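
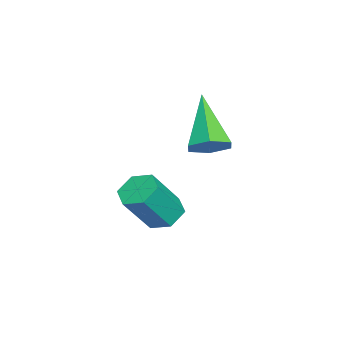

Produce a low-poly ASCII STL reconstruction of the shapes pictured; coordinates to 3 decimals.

solid 
facet normal -0.456 0.387 -0.802
outer loop
vertex 3.116 1.04 -4.572
vertex 2.525 0.74 -4.381
vertex 2.676 1.375 -4.16
endloop
endfacet
facet normal 0.621 0.783 0.026
outer loop
vertex 3.116 1.04 -4.572
vertex 2.676 1.375 -4.16
vertex 3.867 0.4 -3.249
endloop
endfacet
facet normal 0.622 0.783 0.025
outer loop
vertex 3.867 0.4 -3.249
vertex 2.676 1.375 -4.16
vertex 3.427 0.736 -2.837
endloop
endfacet
facet normal 0.454 -0.388 0.802
outer loop
vertex 3.867 0.4 -3.249
vertex 3.427 0.736 -2.837
vertex 3.275 0.1 -3.059
endloop
endfacet
facet normal -0.455 0.387 -0.802
outer loop
vertex 2.676 1.375 -4.16
vertex 2.525 0.74 -4.381
vertex 2.085 1.076 -3.969
endloop
endfacet
facet normal -0.240 0.814 0.529
outer loop
vertex 2.676 1.375 -4.16
vertex 2.085 1.076 -3.969
vertex 3.427 0.736 -2.837
endloop
endfacet
facet normal -0.242 0.813 0.530
outer loop
vertex 3.427 0.736 -2.837
vertex 2.085 1.076 -3.969
vertex 2.835 0.436 -2.647
endloop
endfacet
facet normal 0.454 -0.388 0.802
outer loop
vertex 3.427 0.736 -2.837
vertex 2.835 0.436 -2.647
vertex 3.275 0.1 -3.059
endloop
endfacet
facet normal -0.454 0.388 -0.802
outer loop
vertex 2.085 1.076 -3.969
vertex 2.525 0.74 -4.381
vertex 1.933 0.44 -4.191
endloop
endfacet
facet normal -0.863 0.030 0.504
outer loop
vertex 2.085 1.076 -3.969
vertex 1.933 0.44 -4.191
vertex 2.835 0.436 -2.647
endloop
endfacet
facet normal -0.863 0.030 0.504
outer loop
vertex 2.835 0.436 -2.647
vertex 1.933 0.44 -4.191
vertex 2.684 -0.2 -2.868
endloop
endfacet
facet normal 0.455 -0.387 0.802
outer loop
vertex 2.835 0.436 -2.647
vertex 2.684 -0.2 -2.868
vertex 3.275 0.1 -3.059
endloop
endfacet
facet normal -0.454 0.388 -0.802
outer loop
vertex 1.933 0.44 -4.191
vertex 2.525 0.74 -4.381
vertex 2.373 0.104 -4.603
endloop
endfacet
facet normal -0.622 -0.783 -0.026
outer loop
vertex 1.933 0.44 -4.191
vertex 2.373 0.104 -4.603
vertex 2.684 -0.2 -2.868
endloop
endfacet
facet normal -0.621 -0.783 -0.026
outer loop
vertex 2.684 -0.2 -2.868
vertex 2.373 0.104 -4.603
vertex 3.124 -0.535 -3.28
endloop
endfacet
facet normal 0.456 -0.387 0.802
outer loop
vertex 2.684 -0.2 -2.868
vertex 3.124 -0.535 -3.28
vertex 3.275 0.1 -3.059
endloop
endfacet
facet normal -0.454 0.388 -0.802
outer loop
vertex 2.373 0.104 -4.603
vertex 2.525 0.74 -4.381
vertex 2.965 0.404 -4.793
endloop
endfacet
facet normal 0.242 -0.813 -0.530
outer loop
vertex 2.373 0.104 -4.603
vertex 2.965 0.404 -4.793
vertex 3.124 -0.535 -3.28
endloop
endfacet
facet normal 0.240 -0.813 -0.530
outer loop
vertex 3.124 -0.535 -3.28
vertex 2.965 0.404 -4.793
vertex 3.715 -0.236 -3.471
endloop
endfacet
facet normal 0.455 -0.387 0.802
outer loop
vertex 3.124 -0.535 -3.28
vertex 3.715 -0.236 -3.471
vertex 3.275 0.1 -3.059
endloop
endfacet
facet normal -0.455 0.387 -0.802
outer loop
vertex 2.965 0.404 -4.793
vertex 2.525 0.74 -4.381
vertex 3.116 1.04 -4.572
endloop
endfacet
facet normal 0.863 -0.030 -0.504
outer loop
vertex 2.965 0.404 -4.793
vertex 3.116 1.04 -4.572
vertex 3.715 -0.236 -3.471
endloop
endfacet
facet normal 0.863 -0.030 -0.504
outer loop
vertex 3.715 -0.236 -3.471
vertex 3.116 1.04 -4.572
vertex 3.867 0.4 -3.249
endloop
endfacet
facet normal 0.454 -0.388 0.802
outer loop
vertex 3.715 -0.236 -3.471
vertex 3.867 0.4 -3.249
vertex 3.275 0.1 -3.059
endloop
endfacet
facet normal 0.655 0.234 -0.718
outer loop
vertex 3.179 2.164 -0.956
vertex 2.672 2.079 -1.446
vertex 2.774 2.715 -1.146
endloop
endfacet
facet normal 0.286 0.493 0.822
outer loop
vertex 3.179 2.164 -0.956
vertex 2.774 2.715 -1.146
vertex 1.328 1.601 0.026
endloop
endfacet
facet normal 0.655 0.234 -0.718
outer loop
vertex 2.774 2.715 -1.146
vertex 2.672 2.079 -1.446
vertex 2.267 2.631 -1.636
endloop
endfacet
facet normal -0.424 0.857 0.292
outer loop
vertex 2.774 2.715 -1.146
vertex 2.267 2.631 -1.636
vertex 1.328 1.601 0.026
endloop
endfacet
facet normal 0.655 0.234 -0.718
outer loop
vertex 2.267 2.631 -1.636
vertex 2.672 2.079 -1.446
vertex 2.165 1.995 -1.936
endloop
endfacet
facet normal -0.898 0.297 -0.324
outer loop
vertex 2.267 2.631 -1.636
vertex 2.165 1.995 -1.936
vertex 1.328 1.601 0.026
endloop
endfacet
facet normal 0.655 0.234 -0.718
outer loop
vertex 2.165 1.995 -1.936
vertex 2.672 2.079 -1.446
vertex 2.57 1.444 -1.746
endloop
endfacet
facet normal -0.662 -0.628 -0.409
outer loop
vertex 2.165 1.995 -1.936
vertex 2.57 1.444 -1.746
vertex 1.328 1.601 0.026
endloop
endfacet
facet normal 0.656 0.234 -0.718
outer loop
vertex 2.57 1.444 -1.746
vertex 2.672 2.079 -1.446
vertex 3.077 1.528 -1.255
endloop
endfacet
facet normal 0.047 -0.992 0.121
outer loop
vertex 2.57 1.444 -1.746
vertex 3.077 1.528 -1.255
vertex 1.328 1.601 0.026
endloop
endfacet
facet normal 0.655 0.233 -0.719
outer loop
vertex 3.077 1.528 -1.255
vertex 2.672 2.079 -1.446
vertex 3.179 2.164 -0.956
endloop
endfacet
facet normal 0.522 -0.430 0.737
outer loop
vertex 3.077 1.528 -1.255
vertex 3.179 2.164 -0.956
vertex 1.328 1.601 0.026
endloop
endfacet

endsolid


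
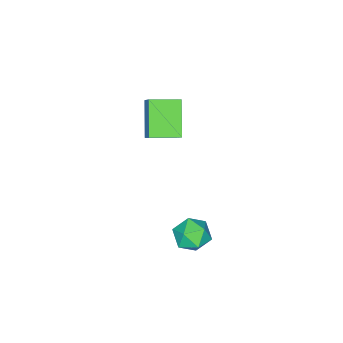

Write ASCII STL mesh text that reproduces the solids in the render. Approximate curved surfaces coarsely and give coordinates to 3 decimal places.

solid 
facet normal 0.140 0.099 0.985
outer loop
vertex 3.743 3.289 -1.733
vertex 3.682 2.476 -1.643
vertex 4.414 2.819 -1.781
endloop
endfacet
facet normal 0.476 0.616 0.628
outer loop
vertex 3.743 3.289 -1.733
vertex 4.414 2.819 -1.781
vertex 4.308 3.438 -2.308
endloop
endfacet
facet normal -0.010 0.970 0.242
outer loop
vertex 3.743 3.289 -1.733
vertex 4.308 3.438 -2.308
vertex 3.511 3.477 -2.497
endloop
endfacet
facet normal -0.647 0.671 0.362
outer loop
vertex 3.743 3.289 -1.733
vertex 3.511 3.477 -2.497
vertex 3.124 2.882 -2.086
endloop
endfacet
facet normal -0.555 0.133 0.821
outer loop
vertex 3.743 3.289 -1.733
vertex 3.124 2.882 -2.086
vertex 3.682 2.476 -1.643
endloop
endfacet
facet normal 0.935 0.309 0.175
outer loop
vertex 4.308 3.438 -2.308
vertex 4.414 2.819 -1.781
vertex 4.596 2.718 -2.574
endloop
endfacet
facet normal 0.390 -0.529 0.754
outer loop
vertex 4.414 2.819 -1.781
vertex 3.682 2.476 -1.643
vertex 4.209 2.123 -2.163
endloop
endfacet
facet normal -0.733 -0.474 0.489
outer loop
vertex 3.682 2.476 -1.643
vertex 3.124 2.882 -2.086
vertex 3.412 2.162 -2.352
endloop
endfacet
facet normal -0.882 0.399 -0.253
outer loop
vertex 3.124 2.882 -2.086
vertex 3.511 3.477 -2.497
vertex 3.306 2.781 -2.879
endloop
endfacet
facet normal 0.149 0.882 -0.447
outer loop
vertex 3.511 3.477 -2.497
vertex 4.308 3.438 -2.308
vertex 4.038 3.124 -3.017
endloop
endfacet
facet normal 0.647 -0.671 -0.362
outer loop
vertex 3.977 2.311 -2.927
vertex 4.596 2.718 -2.574
vertex 4.209 2.123 -2.163
endloop
endfacet
facet normal 0.010 -0.970 -0.242
outer loop
vertex 3.977 2.311 -2.927
vertex 4.209 2.123 -2.163
vertex 3.412 2.162 -2.352
endloop
endfacet
facet normal -0.476 -0.616 -0.628
outer loop
vertex 3.977 2.311 -2.927
vertex 3.412 2.162 -2.352
vertex 3.306 2.781 -2.879
endloop
endfacet
facet normal -0.140 -0.099 -0.985
outer loop
vertex 3.977 2.311 -2.927
vertex 3.306 2.781 -2.879
vertex 4.038 3.124 -3.017
endloop
endfacet
facet normal 0.555 -0.133 -0.821
outer loop
vertex 3.977 2.311 -2.927
vertex 4.038 3.124 -3.017
vertex 4.596 2.718 -2.574
endloop
endfacet
facet normal 0.882 -0.399 0.253
outer loop
vertex 4.209 2.123 -2.163
vertex 4.596 2.718 -2.574
vertex 4.414 2.819 -1.781
endloop
endfacet
facet normal -0.149 -0.882 0.447
outer loop
vertex 3.412 2.162 -2.352
vertex 4.209 2.123 -2.163
vertex 3.682 2.476 -1.643
endloop
endfacet
facet normal -0.935 -0.309 -0.175
outer loop
vertex 3.306 2.781 -2.879
vertex 3.412 2.162 -2.352
vertex 3.124 2.882 -2.086
endloop
endfacet
facet normal -0.390 0.529 -0.754
outer loop
vertex 4.038 3.124 -3.017
vertex 3.306 2.781 -2.879
vertex 3.511 3.477 -2.497
endloop
endfacet
facet normal 0.733 0.474 -0.489
outer loop
vertex 4.596 2.718 -2.574
vertex 4.038 3.124 -3.017
vertex 4.308 3.438 -2.308
endloop
endfacet
facet normal -0.579 -0.465 0.670
outer loop
vertex -0.243 -2.565 -0.511
vertex -1.198 -1.643 -0.697
vertex -0.612 -3.083 -1.189
endloop
endfacet
facet normal 0.712 -0.688 0.138
outer loop
vertex 0.418 -2.257 -2.383
vertex -0.243 -2.565 -0.511
vertex -0.612 -3.083 -1.189
endloop
endfacet
facet normal -0.579 -0.465 0.670
outer loop
vertex -0.612 -3.083 -1.189
vertex -1.198 -1.643 -0.697
vertex -1.567 -2.162 -1.375
endloop
endfacet
facet normal -0.397 -0.558 -0.729
outer loop
vertex -1.567 -2.162 -1.375
vertex 0.418 -2.257 -2.383
vertex -0.612 -3.083 -1.189
endloop
endfacet
facet normal 0.397 0.558 0.729
outer loop
vertex -0.243 -2.565 -0.511
vertex -0.168 -0.817 -1.891
vertex -1.198 -1.643 -0.697
endloop
endfacet
facet normal 0.713 -0.688 0.139
outer loop
vertex 0.787 -1.738 -1.705
vertex -0.243 -2.565 -0.511
vertex 0.418 -2.257 -2.383
endloop
endfacet
facet normal 0.397 0.558 0.729
outer loop
vertex 0.787 -1.738 -1.705
vertex -0.168 -0.817 -1.891
vertex -0.243 -2.565 -0.511
endloop
endfacet
facet normal -0.712 0.688 -0.139
outer loop
vertex -1.198 -1.643 -0.697
vertex -0.168 -0.817 -1.891
vertex -1.567 -2.162 -1.375
endloop
endfacet
facet normal -0.397 -0.558 -0.729
outer loop
vertex -0.537 -1.335 -2.569
vertex 0.418 -2.257 -2.383
vertex -1.567 -2.162 -1.375
endloop
endfacet
facet normal -0.712 0.688 -0.138
outer loop
vertex -1.567 -2.162 -1.375
vertex -0.168 -0.817 -1.891
vertex -0.537 -1.335 -2.569
endloop
endfacet
facet normal 0.579 0.464 -0.670
outer loop
vertex -0.537 -1.335 -2.569
vertex 0.787 -1.738 -1.705
vertex 0.418 -2.257 -2.383
endloop
endfacet
facet normal 0.579 0.465 -0.670
outer loop
vertex -0.168 -0.817 -1.891
vertex 0.787 -1.738 -1.705
vertex -0.537 -1.335 -2.569
endloop
endfacet

endsolid


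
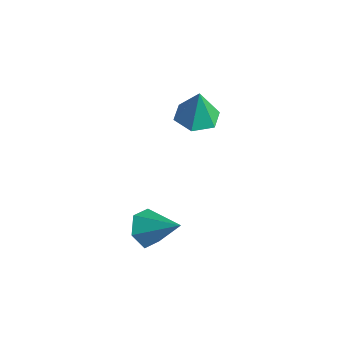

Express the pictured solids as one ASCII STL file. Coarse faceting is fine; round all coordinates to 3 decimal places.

solid 
facet normal -0.760 -0.320 -0.566
outer loop
vertex 0.969 -3.305 -4.257
vertex 0.47 -2.821 -3.861
vertex 0.847 -2.558 -4.516
endloop
endfacet
facet normal 0.879 -0.022 -0.477
outer loop
vertex 0.969 -3.305 -4.257
vertex 0.847 -2.558 -4.516
vertex 1.71 -2.299 -2.939
endloop
endfacet
facet normal -0.760 -0.319 -0.566
outer loop
vertex 0.847 -2.558 -4.516
vertex 0.47 -2.821 -3.861
vertex 0.349 -2.074 -4.12
endloop
endfacet
facet normal 0.467 0.796 -0.386
outer loop
vertex 0.847 -2.558 -4.516
vertex 0.349 -2.074 -4.12
vertex 1.71 -2.299 -2.939
endloop
endfacet
facet normal -0.761 -0.319 -0.565
outer loop
vertex 0.349 -2.074 -4.12
vertex 0.47 -2.821 -3.861
vertex -0.028 -2.336 -3.465
endloop
endfacet
facet normal -0.114 0.943 0.312
outer loop
vertex 0.349 -2.074 -4.12
vertex -0.028 -2.336 -3.465
vertex 1.71 -2.299 -2.939
endloop
endfacet
facet normal -0.761 -0.320 -0.565
outer loop
vertex -0.028 -2.336 -3.465
vertex 0.47 -2.821 -3.861
vertex 0.094 -3.083 -3.206
endloop
endfacet
facet normal -0.284 0.272 0.919
outer loop
vertex -0.028 -2.336 -3.465
vertex 0.094 -3.083 -3.206
vertex 1.71 -2.299 -2.939
endloop
endfacet
facet normal -0.761 -0.320 -0.565
outer loop
vertex 0.094 -3.083 -3.206
vertex 0.47 -2.821 -3.861
vertex 0.592 -3.568 -3.602
endloop
endfacet
facet normal 0.128 -0.545 0.828
outer loop
vertex 0.094 -3.083 -3.206
vertex 0.592 -3.568 -3.602
vertex 1.71 -2.299 -2.939
endloop
endfacet
facet normal -0.760 -0.320 -0.566
outer loop
vertex 0.592 -3.568 -3.602
vertex 0.47 -2.821 -3.861
vertex 0.969 -3.305 -4.257
endloop
endfacet
facet normal 0.709 -0.693 0.130
outer loop
vertex 0.592 -3.568 -3.602
vertex 0.969 -3.305 -4.257
vertex 1.71 -2.299 -2.939
endloop
endfacet
facet normal -0.067 -0.030 -0.997
outer loop
vertex -1.097 1.657 -2.235
vertex -1.968 1.549 -2.173
vertex -1.628 2.359 -2.22
endloop
endfacet
facet normal 0.733 0.546 0.406
outer loop
vertex -1.097 1.657 -2.235
vertex -1.628 2.359 -2.22
vertex -1.872 1.591 -0.747
endloop
endfacet
facet normal -0.067 -0.030 -0.997
outer loop
vertex -1.628 2.359 -2.22
vertex -1.968 1.549 -2.173
vertex -2.499 2.251 -2.158
endloop
endfacet
facet normal -0.078 0.889 0.451
outer loop
vertex -1.628 2.359 -2.22
vertex -2.499 2.251 -2.158
vertex -1.872 1.591 -0.747
endloop
endfacet
facet normal -0.066 -0.029 -0.997
outer loop
vertex -2.499 2.251 -2.158
vertex -1.968 1.549 -2.173
vertex -2.839 1.44 -2.112
endloop
endfacet
facet normal -0.781 0.356 0.514
outer loop
vertex -2.499 2.251 -2.158
vertex -2.839 1.44 -2.112
vertex -1.872 1.591 -0.747
endloop
endfacet
facet normal -0.066 -0.030 -0.997
outer loop
vertex -2.839 1.44 -2.112
vertex -1.968 1.549 -2.173
vertex -2.308 0.739 -2.126
endloop
endfacet
facet normal -0.670 -0.518 0.532
outer loop
vertex -2.839 1.44 -2.112
vertex -2.308 0.739 -2.126
vertex -1.872 1.591 -0.747
endloop
endfacet
facet normal -0.067 -0.030 -0.997
outer loop
vertex -2.308 0.739 -2.126
vertex -1.968 1.549 -2.173
vertex -1.437 0.847 -2.188
endloop
endfacet
facet normal 0.142 -0.862 0.488
outer loop
vertex -2.308 0.739 -2.126
vertex -1.437 0.847 -2.188
vertex -1.872 1.591 -0.747
endloop
endfacet
facet normal -0.067 -0.030 -0.997
outer loop
vertex -1.437 0.847 -2.188
vertex -1.968 1.549 -2.173
vertex -1.097 1.657 -2.235
endloop
endfacet
facet normal 0.843 -0.329 0.425
outer loop
vertex -1.437 0.847 -2.188
vertex -1.097 1.657 -2.235
vertex -1.872 1.591 -0.747
endloop
endfacet

endsolid


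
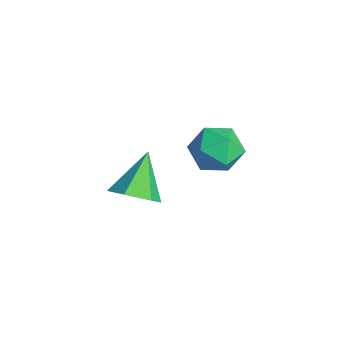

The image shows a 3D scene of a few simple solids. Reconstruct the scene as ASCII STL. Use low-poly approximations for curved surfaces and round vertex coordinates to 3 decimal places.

solid 
facet normal 0.284 0.769 -0.572
outer loop
vertex 0.146 4.221 -0.465
vertex -0.723 4.769 -0.159
vertex 0.187 4.851 0.402
endloop
endfacet
facet normal 0.850 0.406 -0.335
outer loop
vertex 0.146 4.221 -0.465
vertex 0.187 4.851 0.402
vertex 0.654 3.885 0.418
endloop
endfacet
facet normal 0.787 -0.270 -0.555
outer loop
vertex 0.146 4.221 -0.465
vertex 0.654 3.885 0.418
vertex 0.032 3.207 -0.133
endloop
endfacet
facet normal 0.181 -0.324 -0.928
outer loop
vertex 0.146 4.221 -0.465
vertex 0.032 3.207 -0.133
vertex -0.819 3.753 -0.49
endloop
endfacet
facet normal -0.130 0.318 -0.939
outer loop
vertex 0.146 4.221 -0.465
vertex -0.819 3.753 -0.49
vertex -0.723 4.769 -0.159
endloop
endfacet
facet normal 0.831 0.408 0.378
outer loop
vertex 0.654 3.885 0.418
vertex 0.187 4.851 0.402
vertex 0.099 4.227 1.27
endloop
endfacet
facet normal -0.086 0.996 -0.006
outer loop
vertex 0.187 4.851 0.402
vertex -0.723 4.769 -0.159
vertex -0.752 4.773 0.913
endloop
endfacet
facet normal -0.755 0.266 -0.599
outer loop
vertex -0.723 4.769 -0.159
vertex -0.819 3.753 -0.49
vertex -1.374 4.095 0.362
endloop
endfacet
facet normal -0.252 -0.773 -0.582
outer loop
vertex -0.819 3.753 -0.49
vertex 0.032 3.207 -0.133
vertex -0.907 3.129 0.378
endloop
endfacet
facet normal 0.728 -0.686 0.022
outer loop
vertex 0.032 3.207 -0.133
vertex 0.654 3.885 0.418
vertex 0.003 3.211 0.939
endloop
endfacet
facet normal -0.181 0.324 0.928
outer loop
vertex -0.866 3.759 1.245
vertex 0.099 4.227 1.27
vertex -0.752 4.773 0.913
endloop
endfacet
facet normal -0.787 0.270 0.555
outer loop
vertex -0.866 3.759 1.245
vertex -0.752 4.773 0.913
vertex -1.374 4.095 0.362
endloop
endfacet
facet normal -0.850 -0.406 0.335
outer loop
vertex -0.866 3.759 1.245
vertex -1.374 4.095 0.362
vertex -0.907 3.129 0.378
endloop
endfacet
facet normal -0.284 -0.769 0.572
outer loop
vertex -0.866 3.759 1.245
vertex -0.907 3.129 0.378
vertex 0.003 3.211 0.939
endloop
endfacet
facet normal 0.130 -0.318 0.939
outer loop
vertex -0.866 3.759 1.245
vertex 0.003 3.211 0.939
vertex 0.099 4.227 1.27
endloop
endfacet
facet normal 0.252 0.773 0.582
outer loop
vertex -0.752 4.773 0.913
vertex 0.099 4.227 1.27
vertex 0.187 4.851 0.402
endloop
endfacet
facet normal -0.728 0.686 -0.022
outer loop
vertex -1.374 4.095 0.362
vertex -0.752 4.773 0.913
vertex -0.723 4.769 -0.159
endloop
endfacet
facet normal -0.831 -0.408 -0.378
outer loop
vertex -0.907 3.129 0.378
vertex -1.374 4.095 0.362
vertex -0.819 3.753 -0.49
endloop
endfacet
facet normal 0.086 -0.996 0.006
outer loop
vertex 0.003 3.211 0.939
vertex -0.907 3.129 0.378
vertex 0.032 3.207 -0.133
endloop
endfacet
facet normal 0.755 -0.266 0.599
outer loop
vertex 0.099 4.227 1.27
vertex 0.003 3.211 0.939
vertex 0.654 3.885 0.418
endloop
endfacet
facet normal 0.528 -0.507 -0.682
outer loop
vertex 2.215 -0.51 1.966
vertex 1.835 -0.006 1.297
vertex 2.616 0.272 1.695
endloop
endfacet
facet normal 0.453 0.076 0.888
outer loop
vertex 2.215 -0.51 1.966
vertex 2.616 0.272 1.695
vertex 0.885 0.906 2.523
endloop
endfacet
facet normal 0.528 -0.508 -0.681
outer loop
vertex 2.616 0.272 1.695
vertex 1.835 -0.006 1.297
vertex 2.236 0.776 1.025
endloop
endfacet
facet normal 0.465 0.814 0.349
outer loop
vertex 2.616 0.272 1.695
vertex 2.236 0.776 1.025
vertex 0.885 0.906 2.523
endloop
endfacet
facet normal 0.528 -0.508 -0.681
outer loop
vertex 2.236 0.776 1.025
vertex 1.835 -0.006 1.297
vertex 1.455 0.497 0.627
endloop
endfacet
facet normal -0.202 0.943 -0.264
outer loop
vertex 2.236 0.776 1.025
vertex 1.455 0.497 0.627
vertex 0.885 0.906 2.523
endloop
endfacet
facet normal 0.528 -0.508 -0.681
outer loop
vertex 1.455 0.497 0.627
vertex 1.835 -0.006 1.297
vertex 1.054 -0.285 0.899
endloop
endfacet
facet normal -0.880 0.334 -0.337
outer loop
vertex 1.455 0.497 0.627
vertex 1.054 -0.285 0.899
vertex 0.885 0.906 2.523
endloop
endfacet
facet normal 0.528 -0.506 -0.682
outer loop
vertex 1.054 -0.285 0.899
vertex 1.835 -0.006 1.297
vertex 1.434 -0.789 1.568
endloop
endfacet
facet normal -0.892 -0.403 0.203
outer loop
vertex 1.054 -0.285 0.899
vertex 1.434 -0.789 1.568
vertex 0.885 0.906 2.523
endloop
endfacet
facet normal 0.528 -0.506 -0.682
outer loop
vertex 1.434 -0.789 1.568
vertex 1.835 -0.006 1.297
vertex 2.215 -0.51 1.966
endloop
endfacet
facet normal -0.225 -0.533 0.816
outer loop
vertex 1.434 -0.789 1.568
vertex 2.215 -0.51 1.966
vertex 0.885 0.906 2.523
endloop
endfacet

endsolid


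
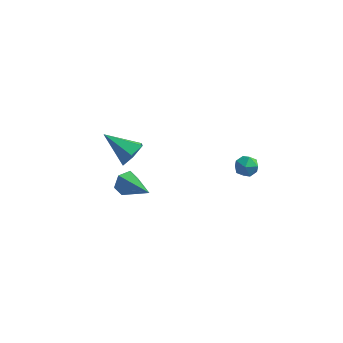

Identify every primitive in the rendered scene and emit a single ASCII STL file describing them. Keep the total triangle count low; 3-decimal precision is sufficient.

solid 
facet normal -0.752 0.567 -0.337
outer loop
vertex -2.094 -1.996 1.004
vertex -2.484 -2.103 1.695
vertex -1.981 -1.486 1.61
endloop
endfacet
facet normal 0.846 0.320 -0.427
outer loop
vertex -2.094 -1.996 1.004
vertex -1.981 -1.486 1.61
vertex -0.896 -3.297 2.405
endloop
endfacet
facet normal -0.752 0.566 -0.338
outer loop
vertex -1.981 -1.486 1.61
vertex -2.484 -2.103 1.695
vertex -2.371 -1.592 2.3
endloop
endfacet
facet normal 0.656 0.596 0.463
outer loop
vertex -1.981 -1.486 1.61
vertex -2.371 -1.592 2.3
vertex -0.896 -3.297 2.405
endloop
endfacet
facet normal -0.752 0.566 -0.337
outer loop
vertex -2.371 -1.592 2.3
vertex -2.484 -2.103 1.695
vertex -2.873 -2.209 2.385
endloop
endfacet
facet normal 0.045 0.100 0.994
outer loop
vertex -2.371 -1.592 2.3
vertex -2.873 -2.209 2.385
vertex -0.896 -3.297 2.405
endloop
endfacet
facet normal -0.752 0.566 -0.337
outer loop
vertex -2.873 -2.209 2.385
vertex -2.484 -2.103 1.695
vertex -2.986 -2.719 1.78
endloop
endfacet
facet normal -0.377 -0.672 0.637
outer loop
vertex -2.873 -2.209 2.385
vertex -2.986 -2.719 1.78
vertex -0.896 -3.297 2.405
endloop
endfacet
facet normal -0.752 0.567 -0.337
outer loop
vertex -2.986 -2.719 1.78
vertex -2.484 -2.103 1.695
vertex -2.597 -2.613 1.089
endloop
endfacet
facet normal -0.187 -0.950 -0.251
outer loop
vertex -2.986 -2.719 1.78
vertex -2.597 -2.613 1.089
vertex -0.896 -3.297 2.405
endloop
endfacet
facet normal -0.752 0.567 -0.337
outer loop
vertex -2.597 -2.613 1.089
vertex -2.484 -2.103 1.695
vertex -2.094 -1.996 1.004
endloop
endfacet
facet normal 0.424 -0.454 -0.784
outer loop
vertex -2.597 -2.613 1.089
vertex -2.094 -1.996 1.004
vertex -0.896 -3.297 2.405
endloop
endfacet
facet normal -0.890 0.393 0.233
outer loop
vertex 3.241 -0.88 3.346
vertex 3.327 -1.11 4.062
vertex 3.574 -0.426 3.852
endloop
endfacet
facet normal -0.581 0.758 -0.298
outer loop
vertex 3.241 -0.88 3.346
vertex 3.574 -0.426 3.852
vertex 3.857 -0.484 3.152
endloop
endfacet
facet normal -0.459 0.305 -0.835
outer loop
vertex 3.241 -0.88 3.346
vertex 3.857 -0.484 3.152
vertex 3.784 -1.204 2.929
endloop
endfacet
facet normal -0.692 -0.341 -0.636
outer loop
vertex 3.241 -0.88 3.346
vertex 3.784 -1.204 2.929
vertex 3.457 -1.591 3.492
endloop
endfacet
facet normal -0.958 -0.286 0.023
outer loop
vertex 3.241 -0.88 3.346
vertex 3.457 -1.591 3.492
vertex 3.327 -1.11 4.062
endloop
endfacet
facet normal 0.048 0.997 -0.063
outer loop
vertex 3.857 -0.484 3.152
vertex 3.574 -0.426 3.852
vertex 4.323 -0.469 3.748
endloop
endfacet
facet normal -0.450 0.407 0.795
outer loop
vertex 3.574 -0.426 3.852
vertex 3.327 -1.11 4.062
vertex 3.996 -0.856 4.311
endloop
endfacet
facet normal -0.561 -0.691 0.456
outer loop
vertex 3.327 -1.11 4.062
vertex 3.457 -1.591 3.492
vertex 3.923 -1.576 4.088
endloop
endfacet
facet normal -0.130 -0.780 -0.612
outer loop
vertex 3.457 -1.591 3.492
vertex 3.784 -1.204 2.929
vertex 4.206 -1.634 3.388
endloop
endfacet
facet normal 0.247 0.264 -0.932
outer loop
vertex 3.784 -1.204 2.929
vertex 3.857 -0.484 3.152
vertex 4.453 -0.95 3.178
endloop
endfacet
facet normal 0.692 0.341 0.636
outer loop
vertex 4.539 -1.18 3.894
vertex 4.323 -0.469 3.748
vertex 3.996 -0.856 4.311
endloop
endfacet
facet normal 0.459 -0.305 0.835
outer loop
vertex 4.539 -1.18 3.894
vertex 3.996 -0.856 4.311
vertex 3.923 -1.576 4.088
endloop
endfacet
facet normal 0.581 -0.758 0.298
outer loop
vertex 4.539 -1.18 3.894
vertex 3.923 -1.576 4.088
vertex 4.206 -1.634 3.388
endloop
endfacet
facet normal 0.890 -0.393 -0.233
outer loop
vertex 4.539 -1.18 3.894
vertex 4.206 -1.634 3.388
vertex 4.453 -0.95 3.178
endloop
endfacet
facet normal 0.958 0.286 -0.023
outer loop
vertex 4.539 -1.18 3.894
vertex 4.453 -0.95 3.178
vertex 4.323 -0.469 3.748
endloop
endfacet
facet normal 0.130 0.780 0.612
outer loop
vertex 3.996 -0.856 4.311
vertex 4.323 -0.469 3.748
vertex 3.574 -0.426 3.852
endloop
endfacet
facet normal -0.247 -0.264 0.932
outer loop
vertex 3.923 -1.576 4.088
vertex 3.996 -0.856 4.311
vertex 3.327 -1.11 4.062
endloop
endfacet
facet normal -0.048 -0.997 0.063
outer loop
vertex 4.206 -1.634 3.388
vertex 3.923 -1.576 4.088
vertex 3.457 -1.591 3.492
endloop
endfacet
facet normal 0.450 -0.407 -0.795
outer loop
vertex 4.453 -0.95 3.178
vertex 4.206 -1.634 3.388
vertex 3.784 -1.204 2.929
endloop
endfacet
facet normal 0.561 0.691 -0.456
outer loop
vertex 4.323 -0.469 3.748
vertex 4.453 -0.95 3.178
vertex 3.857 -0.484 3.152
endloop
endfacet
facet normal 0.819 -0.152 -0.554
outer loop
vertex -2.273 0.8 2.235
vertex -2.829 0.651 1.454
vertex -2.519 1.546 1.666
endloop
endfacet
facet normal 0.171 0.633 0.755
outer loop
vertex -2.273 0.8 2.235
vertex -2.519 1.546 1.666
vertex -4.531 0.969 2.606
endloop
endfacet
facet normal 0.819 -0.153 -0.553
outer loop
vertex -2.519 1.546 1.666
vertex -2.829 0.651 1.454
vertex -3.074 1.397 0.885
endloop
endfacet
facet normal -0.272 0.962 0.009
outer loop
vertex -2.519 1.546 1.666
vertex -3.074 1.397 0.885
vertex -4.531 0.969 2.606
endloop
endfacet
facet normal 0.819 -0.153 -0.553
outer loop
vertex -3.074 1.397 0.885
vertex -2.829 0.651 1.454
vertex -3.384 0.503 0.673
endloop
endfacet
facet normal -0.749 0.387 -0.538
outer loop
vertex -3.074 1.397 0.885
vertex -3.384 0.503 0.673
vertex -4.531 0.969 2.606
endloop
endfacet
facet normal 0.819 -0.153 -0.553
outer loop
vertex -3.384 0.503 0.673
vertex -2.829 0.651 1.454
vertex -3.139 -0.243 1.243
endloop
endfacet
facet normal -0.785 -0.518 -0.341
outer loop
vertex -3.384 0.503 0.673
vertex -3.139 -0.243 1.243
vertex -4.531 0.969 2.606
endloop
endfacet
facet normal 0.819 -0.153 -0.554
outer loop
vertex -3.139 -0.243 1.243
vertex -2.829 0.651 1.454
vertex -2.583 -0.095 2.024
endloop
endfacet
facet normal -0.342 -0.848 0.404
outer loop
vertex -3.139 -0.243 1.243
vertex -2.583 -0.095 2.024
vertex -4.531 0.969 2.606
endloop
endfacet
facet normal 0.819 -0.153 -0.554
outer loop
vertex -2.583 -0.095 2.024
vertex -2.829 0.651 1.454
vertex -2.273 0.8 2.235
endloop
endfacet
facet normal 0.136 -0.272 0.953
outer loop
vertex -2.583 -0.095 2.024
vertex -2.273 0.8 2.235
vertex -4.531 0.969 2.606
endloop
endfacet

endsolid


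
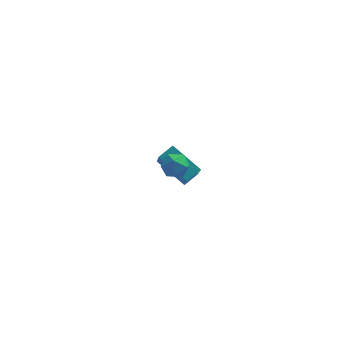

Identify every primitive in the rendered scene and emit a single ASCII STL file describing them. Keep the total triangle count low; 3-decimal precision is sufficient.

solid 
facet normal -0.684 -0.579 -0.444
outer loop
vertex -2.574 0.889 0.423
vertex -2.757 2.344 -1.191
vertex -1.292 0.059 -0.471
endloop
endfacet
facet normal 0.084 -0.668 0.740
outer loop
vertex -0.703 0.556 -0.089
vertex -2.574 0.889 0.423
vertex -1.292 0.059 -0.471
endloop
endfacet
facet normal -0.684 -0.579 -0.444
outer loop
vertex -1.292 0.059 -0.471
vertex -2.757 2.344 -1.191
vertex -1.475 1.513 -2.085
endloop
endfacet
facet normal 0.724 -0.470 -0.505
outer loop
vertex -1.475 1.513 -2.085
vertex -0.703 0.556 -0.089
vertex -1.292 0.059 -0.471
endloop
endfacet
facet normal -0.724 0.470 0.505
outer loop
vertex -2.574 0.889 0.423
vertex -2.168 2.841 -0.809
vertex -2.757 2.344 -1.191
endloop
endfacet
facet normal 0.084 -0.667 0.740
outer loop
vertex -1.985 1.387 0.805
vertex -2.574 0.889 0.423
vertex -0.703 0.556 -0.089
endloop
endfacet
facet normal -0.724 0.469 0.505
outer loop
vertex -1.985 1.387 0.805
vertex -2.168 2.841 -0.809
vertex -2.574 0.889 0.423
endloop
endfacet
facet normal -0.083 0.667 -0.740
outer loop
vertex -2.757 2.344 -1.191
vertex -2.168 2.841 -0.809
vertex -1.475 1.513 -2.085
endloop
endfacet
facet normal 0.724 -0.469 -0.505
outer loop
vertex -0.886 2.011 -1.703
vertex -0.703 0.556 -0.089
vertex -1.475 1.513 -2.085
endloop
endfacet
facet normal -0.084 0.667 -0.740
outer loop
vertex -1.475 1.513 -2.085
vertex -2.168 2.841 -0.809
vertex -0.886 2.011 -1.703
endloop
endfacet
facet normal 0.684 0.578 0.444
outer loop
vertex -0.886 2.011 -1.703
vertex -1.985 1.387 0.805
vertex -0.703 0.556 -0.089
endloop
endfacet
facet normal 0.684 0.579 0.444
outer loop
vertex -2.168 2.841 -0.809
vertex -1.985 1.387 0.805
vertex -0.886 2.011 -1.703
endloop
endfacet
facet normal -0.528 0.826 0.198
outer loop
vertex -1.566 -3.062 4.013
vertex -2.136 -3.376 3.804
vertex -1.946 -3.412 4.46
endloop
endfacet
facet normal 0.035 0.772 0.634
outer loop
vertex -1.566 -3.062 4.013
vertex -1.946 -3.412 4.46
vertex -1.265 -3.459 4.48
endloop
endfacet
facet normal 0.623 0.747 0.233
outer loop
vertex -1.566 -3.062 4.013
vertex -1.265 -3.459 4.48
vertex -1.033 -3.452 3.837
endloop
endfacet
facet normal 0.425 0.784 -0.452
outer loop
vertex -1.566 -3.062 4.013
vertex -1.033 -3.452 3.837
vertex -1.572 -3.401 3.419
endloop
endfacet
facet normal -0.286 0.834 -0.473
outer loop
vertex -1.566 -3.062 4.013
vertex -1.572 -3.401 3.419
vertex -2.136 -3.376 3.804
endloop
endfacet
facet normal -0.018 0.155 0.988
outer loop
vertex -1.265 -3.459 4.48
vertex -1.946 -3.412 4.46
vertex -1.648 -4.019 4.561
endloop
endfacet
facet normal -0.928 0.242 0.282
outer loop
vertex -1.946 -3.412 4.46
vertex -2.136 -3.376 3.804
vertex -2.187 -3.968 4.143
endloop
endfacet
facet normal -0.538 0.252 -0.805
outer loop
vertex -2.136 -3.376 3.804
vertex -1.572 -3.401 3.419
vertex -1.955 -3.961 3.5
endloop
endfacet
facet normal 0.614 0.173 -0.770
outer loop
vertex -1.572 -3.401 3.419
vertex -1.033 -3.452 3.837
vertex -1.274 -4.008 3.52
endloop
endfacet
facet normal 0.934 0.113 0.338
outer loop
vertex -1.033 -3.452 3.837
vertex -1.265 -3.459 4.48
vertex -1.084 -4.044 4.176
endloop
endfacet
facet normal -0.425 -0.784 0.452
outer loop
vertex -1.654 -4.358 3.967
vertex -1.648 -4.019 4.561
vertex -2.187 -3.968 4.143
endloop
endfacet
facet normal -0.623 -0.747 -0.233
outer loop
vertex -1.654 -4.358 3.967
vertex -2.187 -3.968 4.143
vertex -1.955 -3.961 3.5
endloop
endfacet
facet normal -0.035 -0.772 -0.634
outer loop
vertex -1.654 -4.358 3.967
vertex -1.955 -3.961 3.5
vertex -1.274 -4.008 3.52
endloop
endfacet
facet normal 0.528 -0.826 -0.198
outer loop
vertex -1.654 -4.358 3.967
vertex -1.274 -4.008 3.52
vertex -1.084 -4.044 4.176
endloop
endfacet
facet normal 0.286 -0.834 0.473
outer loop
vertex -1.654 -4.358 3.967
vertex -1.084 -4.044 4.176
vertex -1.648 -4.019 4.561
endloop
endfacet
facet normal -0.614 -0.173 0.770
outer loop
vertex -2.187 -3.968 4.143
vertex -1.648 -4.019 4.561
vertex -1.946 -3.412 4.46
endloop
endfacet
facet normal -0.934 -0.113 -0.338
outer loop
vertex -1.955 -3.961 3.5
vertex -2.187 -3.968 4.143
vertex -2.136 -3.376 3.804
endloop
endfacet
facet normal 0.018 -0.155 -0.988
outer loop
vertex -1.274 -4.008 3.52
vertex -1.955 -3.961 3.5
vertex -1.572 -3.401 3.419
endloop
endfacet
facet normal 0.928 -0.242 -0.282
outer loop
vertex -1.084 -4.044 4.176
vertex -1.274 -4.008 3.52
vertex -1.033 -3.452 3.837
endloop
endfacet
facet normal 0.538 -0.252 0.805
outer loop
vertex -1.648 -4.019 4.561
vertex -1.084 -4.044 4.176
vertex -1.265 -3.459 4.48
endloop
endfacet

endsolid


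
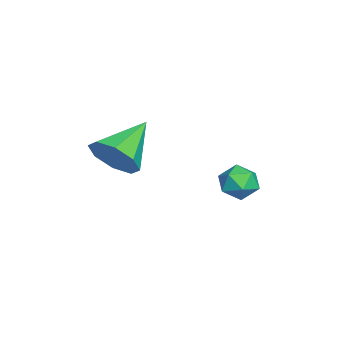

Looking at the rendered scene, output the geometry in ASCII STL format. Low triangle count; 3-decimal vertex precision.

solid 
facet normal -0.892 0.174 0.418
outer loop
vertex 0.343 1.735 -2.276
vertex 0.116 1.12 -2.504
vertex 0.418 1.17 -1.881
endloop
endfacet
facet normal -0.370 0.499 0.784
outer loop
vertex 0.343 1.735 -2.276
vertex 0.418 1.17 -1.881
vertex 0.935 1.63 -1.93
endloop
endfacet
facet normal -0.031 0.941 0.338
outer loop
vertex 0.343 1.735 -2.276
vertex 0.935 1.63 -1.93
vertex 0.952 1.865 -2.583
endloop
endfacet
facet normal -0.342 0.890 -0.302
outer loop
vertex 0.343 1.735 -2.276
vertex 0.952 1.865 -2.583
vertex 0.446 1.55 -2.937
endloop
endfacet
facet normal -0.874 0.416 -0.253
outer loop
vertex 0.343 1.735 -2.276
vertex 0.446 1.55 -2.937
vertex 0.116 1.12 -2.504
endloop
endfacet
facet normal 0.094 0.000 0.996
outer loop
vertex 0.935 1.63 -1.93
vertex 0.418 1.17 -1.881
vertex 1.074 0.95 -1.943
endloop
endfacet
facet normal -0.749 -0.525 0.405
outer loop
vertex 0.418 1.17 -1.881
vertex 0.116 1.12 -2.504
vertex 0.568 0.635 -2.297
endloop
endfacet
facet normal -0.719 -0.134 -0.681
outer loop
vertex 0.116 1.12 -2.504
vertex 0.446 1.55 -2.937
vertex 0.585 0.87 -2.95
endloop
endfacet
facet normal 0.140 0.632 -0.762
outer loop
vertex 0.446 1.55 -2.937
vertex 0.952 1.865 -2.583
vertex 1.102 1.33 -2.999
endloop
endfacet
facet normal 0.642 0.716 0.274
outer loop
vertex 0.952 1.865 -2.583
vertex 0.935 1.63 -1.93
vertex 1.404 1.38 -2.376
endloop
endfacet
facet normal 0.342 -0.890 0.302
outer loop
vertex 1.177 0.765 -2.604
vertex 1.074 0.95 -1.943
vertex 0.568 0.635 -2.297
endloop
endfacet
facet normal 0.031 -0.941 -0.338
outer loop
vertex 1.177 0.765 -2.604
vertex 0.568 0.635 -2.297
vertex 0.585 0.87 -2.95
endloop
endfacet
facet normal 0.370 -0.499 -0.784
outer loop
vertex 1.177 0.765 -2.604
vertex 0.585 0.87 -2.95
vertex 1.102 1.33 -2.999
endloop
endfacet
facet normal 0.892 -0.174 -0.418
outer loop
vertex 1.177 0.765 -2.604
vertex 1.102 1.33 -2.999
vertex 1.404 1.38 -2.376
endloop
endfacet
facet normal 0.874 -0.416 0.253
outer loop
vertex 1.177 0.765 -2.604
vertex 1.404 1.38 -2.376
vertex 1.074 0.95 -1.943
endloop
endfacet
facet normal -0.140 -0.632 0.762
outer loop
vertex 0.568 0.635 -2.297
vertex 1.074 0.95 -1.943
vertex 0.418 1.17 -1.881
endloop
endfacet
facet normal -0.642 -0.716 -0.274
outer loop
vertex 0.585 0.87 -2.95
vertex 0.568 0.635 -2.297
vertex 0.116 1.12 -2.504
endloop
endfacet
facet normal -0.094 -0.000 -0.996
outer loop
vertex 1.102 1.33 -2.999
vertex 0.585 0.87 -2.95
vertex 0.446 1.55 -2.937
endloop
endfacet
facet normal 0.749 0.525 -0.405
outer loop
vertex 1.404 1.38 -2.376
vertex 1.102 1.33 -2.999
vertex 0.952 1.865 -2.583
endloop
endfacet
facet normal 0.719 0.134 0.681
outer loop
vertex 1.074 0.95 -1.943
vertex 1.404 1.38 -2.376
vertex 0.935 1.63 -1.93
endloop
endfacet
facet normal 0.728 -0.491 -0.479
outer loop
vertex 4.071 -2.098 0.745
vertex 3.561 -2.182 0.057
vertex 4.132 -1.596 0.324
endloop
endfacet
facet normal 0.303 0.590 0.748
outer loop
vertex 4.071 -2.098 0.745
vertex 4.132 -1.596 0.324
vertex 2.339 -1.358 0.863
endloop
endfacet
facet normal 0.728 -0.491 -0.479
outer loop
vertex 4.132 -1.596 0.324
vertex 3.561 -2.182 0.057
vertex 3.859 -1.437 -0.253
endloop
endfacet
facet normal 0.182 0.967 0.180
outer loop
vertex 4.132 -1.596 0.324
vertex 3.859 -1.437 -0.253
vertex 2.339 -1.358 0.863
endloop
endfacet
facet normal 0.727 -0.491 -0.480
outer loop
vertex 3.859 -1.437 -0.253
vertex 3.561 -2.182 0.057
vertex 3.411 -1.714 -0.649
endloop
endfacet
facet normal -0.227 0.900 -0.373
outer loop
vertex 3.859 -1.437 -0.253
vertex 3.411 -1.714 -0.649
vertex 2.339 -1.358 0.863
endloop
endfacet
facet normal 0.728 -0.490 -0.479
outer loop
vertex 3.411 -1.714 -0.649
vertex 3.561 -2.182 0.057
vertex 3.052 -2.266 -0.63
endloop
endfacet
facet normal -0.687 0.427 -0.588
outer loop
vertex 3.411 -1.714 -0.649
vertex 3.052 -2.266 -0.63
vertex 2.339 -1.358 0.863
endloop
endfacet
facet normal 0.728 -0.490 -0.479
outer loop
vertex 3.052 -2.266 -0.63
vertex 3.561 -2.182 0.057
vertex 2.991 -2.768 -0.209
endloop
endfacet
facet normal -0.925 -0.171 -0.338
outer loop
vertex 3.052 -2.266 -0.63
vertex 2.991 -2.768 -0.209
vertex 2.339 -1.358 0.863
endloop
endfacet
facet normal 0.728 -0.490 -0.479
outer loop
vertex 2.991 -2.768 -0.209
vertex 3.561 -2.182 0.057
vertex 3.264 -2.927 0.368
endloop
endfacet
facet normal -0.805 -0.547 0.230
outer loop
vertex 2.991 -2.768 -0.209
vertex 3.264 -2.927 0.368
vertex 2.339 -1.358 0.863
endloop
endfacet
facet normal 0.729 -0.490 -0.478
outer loop
vertex 3.264 -2.927 0.368
vertex 3.561 -2.182 0.057
vertex 3.711 -2.649 0.764
endloop
endfacet
facet normal -0.395 -0.480 0.783
outer loop
vertex 3.264 -2.927 0.368
vertex 3.711 -2.649 0.764
vertex 2.339 -1.358 0.863
endloop
endfacet
facet normal 0.727 -0.492 -0.479
outer loop
vertex 3.711 -2.649 0.764
vertex 3.561 -2.182 0.057
vertex 4.071 -2.098 0.745
endloop
endfacet
facet normal 0.065 -0.008 0.998
outer loop
vertex 3.711 -2.649 0.764
vertex 4.071 -2.098 0.745
vertex 2.339 -1.358 0.863
endloop
endfacet

endsolid


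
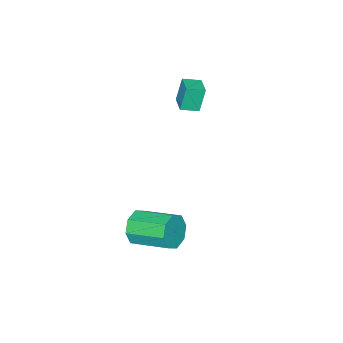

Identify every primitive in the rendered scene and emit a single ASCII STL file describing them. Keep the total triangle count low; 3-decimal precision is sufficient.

solid 
facet normal 0.184 -0.944 -0.273
outer loop
vertex 1.907 -0.859 -2.648
vertex 1.382 -0.709 -3.521
vertex 2.365 -0.6 -3.235
endloop
endfacet
facet normal 0.793 -0.022 0.609
outer loop
vertex 1.907 -0.859 -2.648
vertex 2.365 -0.6 -3.235
vertex 1.504 1.218 -2.047
endloop
endfacet
facet normal 0.793 -0.022 0.609
outer loop
vertex 1.504 1.218 -2.047
vertex 2.365 -0.6 -3.235
vertex 1.962 1.477 -2.634
endloop
endfacet
facet normal -0.183 0.944 0.274
outer loop
vertex 1.504 1.218 -2.047
vertex 1.962 1.477 -2.634
vertex 0.978 1.369 -2.919
endloop
endfacet
facet normal 0.184 -0.944 -0.273
outer loop
vertex 2.365 -0.6 -3.235
vertex 1.382 -0.709 -3.521
vertex 2.247 -0.405 -3.99
endloop
endfacet
facet normal 0.972 0.216 -0.096
outer loop
vertex 2.365 -0.6 -3.235
vertex 2.247 -0.405 -3.99
vertex 1.962 1.477 -2.634
endloop
endfacet
facet normal 0.972 0.216 -0.096
outer loop
vertex 1.962 1.477 -2.634
vertex 2.247 -0.405 -3.99
vertex 1.844 1.672 -3.388
endloop
endfacet
facet normal -0.183 0.945 0.273
outer loop
vertex 1.962 1.477 -2.634
vertex 1.844 1.672 -3.388
vertex 0.978 1.369 -2.919
endloop
endfacet
facet normal 0.183 -0.944 -0.274
outer loop
vertex 2.247 -0.405 -3.99
vertex 1.382 -0.709 -3.521
vertex 1.622 -0.387 -4.469
endloop
endfacet
facet normal 0.580 0.329 -0.745
outer loop
vertex 2.247 -0.405 -3.99
vertex 1.622 -0.387 -4.469
vertex 1.844 1.672 -3.388
endloop
endfacet
facet normal 0.581 0.328 -0.745
outer loop
vertex 1.844 1.672 -3.388
vertex 1.622 -0.387 -4.469
vertex 1.218 1.69 -3.868
endloop
endfacet
facet normal -0.182 0.944 0.273
outer loop
vertex 1.844 1.672 -3.388
vertex 1.218 1.69 -3.868
vertex 0.978 1.369 -2.919
endloop
endfacet
facet normal 0.184 -0.944 -0.274
outer loop
vertex 1.622 -0.387 -4.469
vertex 1.382 -0.709 -3.521
vertex 0.856 -0.558 -4.393
endloop
endfacet
facet normal -0.150 0.248 -0.957
outer loop
vertex 1.622 -0.387 -4.469
vertex 0.856 -0.558 -4.393
vertex 1.218 1.69 -3.868
endloop
endfacet
facet normal -0.150 0.248 -0.957
outer loop
vertex 1.218 1.69 -3.868
vertex 0.856 -0.558 -4.393
vertex 0.453 1.519 -3.792
endloop
endfacet
facet normal -0.184 0.944 0.273
outer loop
vertex 1.218 1.69 -3.868
vertex 0.453 1.519 -3.792
vertex 0.978 1.369 -2.919
endloop
endfacet
facet normal 0.183 -0.944 -0.274
outer loop
vertex 0.856 -0.558 -4.393
vertex 1.382 -0.709 -3.521
vertex 0.398 -0.817 -3.806
endloop
endfacet
facet normal -0.793 0.022 -0.609
outer loop
vertex 0.856 -0.558 -4.393
vertex 0.398 -0.817 -3.806
vertex 0.453 1.519 -3.792
endloop
endfacet
facet normal -0.793 0.022 -0.609
outer loop
vertex 0.453 1.519 -3.792
vertex 0.398 -0.817 -3.806
vertex -0.005 1.26 -3.205
endloop
endfacet
facet normal -0.184 0.944 0.273
outer loop
vertex 0.453 1.519 -3.792
vertex -0.005 1.26 -3.205
vertex 0.978 1.369 -2.919
endloop
endfacet
facet normal 0.183 -0.945 -0.273
outer loop
vertex 0.398 -0.817 -3.806
vertex 1.382 -0.709 -3.521
vertex 0.516 -1.012 -3.052
endloop
endfacet
facet normal -0.972 -0.216 0.096
outer loop
vertex 0.398 -0.817 -3.806
vertex 0.516 -1.012 -3.052
vertex -0.005 1.26 -3.205
endloop
endfacet
facet normal -0.972 -0.216 0.096
outer loop
vertex -0.005 1.26 -3.205
vertex 0.516 -1.012 -3.052
vertex 0.113 1.065 -2.45
endloop
endfacet
facet normal -0.184 0.944 0.273
outer loop
vertex -0.005 1.26 -3.205
vertex 0.113 1.065 -2.45
vertex 0.978 1.369 -2.919
endloop
endfacet
facet normal 0.182 -0.944 -0.273
outer loop
vertex 0.516 -1.012 -3.052
vertex 1.382 -0.709 -3.521
vertex 1.142 -1.03 -2.572
endloop
endfacet
facet normal -0.581 -0.329 0.745
outer loop
vertex 0.516 -1.012 -3.052
vertex 1.142 -1.03 -2.572
vertex 0.113 1.065 -2.45
endloop
endfacet
facet normal -0.580 -0.329 0.745
outer loop
vertex 0.113 1.065 -2.45
vertex 1.142 -1.03 -2.572
vertex 0.738 1.047 -1.971
endloop
endfacet
facet normal -0.183 0.944 0.274
outer loop
vertex 0.113 1.065 -2.45
vertex 0.738 1.047 -1.971
vertex 0.978 1.369 -2.919
endloop
endfacet
facet normal 0.184 -0.944 -0.273
outer loop
vertex 1.142 -1.03 -2.572
vertex 1.382 -0.709 -3.521
vertex 1.907 -0.859 -2.648
endloop
endfacet
facet normal 0.150 -0.248 0.957
outer loop
vertex 1.142 -1.03 -2.572
vertex 1.907 -0.859 -2.648
vertex 0.738 1.047 -1.971
endloop
endfacet
facet normal 0.150 -0.248 0.957
outer loop
vertex 0.738 1.047 -1.971
vertex 1.907 -0.859 -2.648
vertex 1.504 1.218 -2.047
endloop
endfacet
facet normal -0.184 0.944 0.274
outer loop
vertex 0.738 1.047 -1.971
vertex 1.504 1.218 -2.047
vertex 0.978 1.369 -2.919
endloop
endfacet
facet normal -0.729 0.644 -0.232
outer loop
vertex -4.705 -1.68 3.418
vertex -3.973 -0.803 3.55
vertex -4.337 -1.774 1.998
endloop
endfacet
facet normal -0.636 -0.763 -0.114
outer loop
vertex -3.607 -2.417 2.23
vertex -4.705 -1.68 3.418
vertex -4.337 -1.774 1.998
endloop
endfacet
facet normal -0.729 0.644 -0.232
outer loop
vertex -4.337 -1.774 1.998
vertex -3.973 -0.803 3.55
vertex -3.605 -0.897 2.13
endloop
endfacet
facet normal 0.251 -0.064 -0.966
outer loop
vertex -3.605 -0.897 2.13
vertex -3.607 -2.417 2.23
vertex -4.337 -1.774 1.998
endloop
endfacet
facet normal -0.251 0.064 0.966
outer loop
vertex -4.705 -1.68 3.418
vertex -3.243 -1.446 3.782
vertex -3.973 -0.803 3.55
endloop
endfacet
facet normal -0.636 -0.763 -0.114
outer loop
vertex -3.975 -2.323 3.65
vertex -4.705 -1.68 3.418
vertex -3.607 -2.417 2.23
endloop
endfacet
facet normal -0.251 0.064 0.966
outer loop
vertex -3.975 -2.323 3.65
vertex -3.243 -1.446 3.782
vertex -4.705 -1.68 3.418
endloop
endfacet
facet normal 0.636 0.763 0.114
outer loop
vertex -3.973 -0.803 3.55
vertex -3.243 -1.446 3.782
vertex -3.605 -0.897 2.13
endloop
endfacet
facet normal 0.251 -0.064 -0.966
outer loop
vertex -2.875 -1.54 2.362
vertex -3.607 -2.417 2.23
vertex -3.605 -0.897 2.13
endloop
endfacet
facet normal 0.636 0.763 0.114
outer loop
vertex -3.605 -0.897 2.13
vertex -3.243 -1.446 3.782
vertex -2.875 -1.54 2.362
endloop
endfacet
facet normal 0.729 -0.644 0.232
outer loop
vertex -2.875 -1.54 2.362
vertex -3.975 -2.323 3.65
vertex -3.607 -2.417 2.23
endloop
endfacet
facet normal 0.729 -0.644 0.232
outer loop
vertex -3.243 -1.446 3.782
vertex -3.975 -2.323 3.65
vertex -2.875 -1.54 2.362
endloop
endfacet

endsolid


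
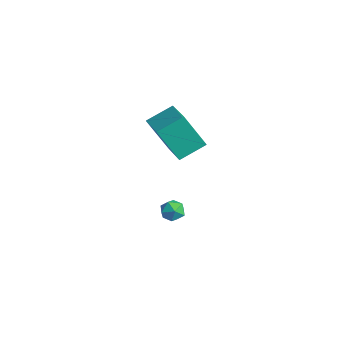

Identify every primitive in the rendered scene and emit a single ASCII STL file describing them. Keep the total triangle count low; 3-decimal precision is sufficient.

solid 
facet normal 0.365 0.058 0.929
outer loop
vertex 0.065 -3.36 -1.571
vertex -0.233 -3.967 -1.416
vertex 0.413 -3.952 -1.671
endloop
endfacet
facet normal 0.795 0.389 0.465
outer loop
vertex 0.065 -3.36 -1.571
vertex 0.413 -3.952 -1.671
vertex 0.444 -3.447 -2.146
endloop
endfacet
facet normal 0.417 0.898 0.139
outer loop
vertex 0.065 -3.36 -1.571
vertex 0.444 -3.447 -2.146
vertex -0.182 -3.15 -2.185
endloop
endfacet
facet normal -0.246 0.883 0.401
outer loop
vertex 0.065 -3.36 -1.571
vertex -0.182 -3.15 -2.185
vertex -0.6 -3.471 -1.734
endloop
endfacet
facet normal -0.279 0.364 0.889
outer loop
vertex 0.065 -3.36 -1.571
vertex -0.6 -3.471 -1.734
vertex -0.233 -3.967 -1.416
endloop
endfacet
facet normal 0.996 -0.088 -0.028
outer loop
vertex 0.444 -3.447 -2.146
vertex 0.413 -3.952 -1.671
vertex 0.38 -4.109 -2.346
endloop
endfacet
facet normal 0.300 -0.622 0.723
outer loop
vertex 0.413 -3.952 -1.671
vertex -0.233 -3.967 -1.416
vertex -0.038 -4.43 -1.895
endloop
endfacet
facet normal -0.742 -0.127 0.658
outer loop
vertex -0.233 -3.967 -1.416
vertex -0.6 -3.471 -1.734
vertex -0.664 -4.133 -1.934
endloop
endfacet
facet normal -0.689 0.712 -0.132
outer loop
vertex -0.6 -3.471 -1.734
vertex -0.182 -3.15 -2.185
vertex -0.633 -3.628 -2.409
endloop
endfacet
facet normal 0.384 0.737 -0.556
outer loop
vertex -0.182 -3.15 -2.185
vertex 0.444 -3.447 -2.146
vertex 0.013 -3.613 -2.664
endloop
endfacet
facet normal 0.246 -0.883 -0.401
outer loop
vertex -0.285 -4.22 -2.509
vertex 0.38 -4.109 -2.346
vertex -0.038 -4.43 -1.895
endloop
endfacet
facet normal -0.417 -0.898 -0.139
outer loop
vertex -0.285 -4.22 -2.509
vertex -0.038 -4.43 -1.895
vertex -0.664 -4.133 -1.934
endloop
endfacet
facet normal -0.795 -0.389 -0.465
outer loop
vertex -0.285 -4.22 -2.509
vertex -0.664 -4.133 -1.934
vertex -0.633 -3.628 -2.409
endloop
endfacet
facet normal -0.365 -0.058 -0.929
outer loop
vertex -0.285 -4.22 -2.509
vertex -0.633 -3.628 -2.409
vertex 0.013 -3.613 -2.664
endloop
endfacet
facet normal 0.279 -0.364 -0.889
outer loop
vertex -0.285 -4.22 -2.509
vertex 0.013 -3.613 -2.664
vertex 0.38 -4.109 -2.346
endloop
endfacet
facet normal 0.689 -0.712 0.132
outer loop
vertex -0.038 -4.43 -1.895
vertex 0.38 -4.109 -2.346
vertex 0.413 -3.952 -1.671
endloop
endfacet
facet normal -0.384 -0.737 0.556
outer loop
vertex -0.664 -4.133 -1.934
vertex -0.038 -4.43 -1.895
vertex -0.233 -3.967 -1.416
endloop
endfacet
facet normal -0.996 0.088 0.028
outer loop
vertex -0.633 -3.628 -2.409
vertex -0.664 -4.133 -1.934
vertex -0.6 -3.471 -1.734
endloop
endfacet
facet normal -0.300 0.622 -0.723
outer loop
vertex 0.013 -3.613 -2.664
vertex -0.633 -3.628 -2.409
vertex -0.182 -3.15 -2.185
endloop
endfacet
facet normal 0.742 0.127 -0.658
outer loop
vertex 0.38 -4.109 -2.346
vertex 0.013 -3.613 -2.664
vertex 0.444 -3.447 -2.146
endloop
endfacet
facet normal -0.327 -0.390 0.861
outer loop
vertex 0.563 -5.001 4.53
vertex 0.687 -3.64 5.194
vertex -1.197 -4.603 4.042
endloop
endfacet
facet normal -0.081 -0.896 -0.437
outer loop
vertex -0.507 -3.78 2.226
vertex 0.563 -5.001 4.53
vertex -1.197 -4.603 4.042
endloop
endfacet
facet normal -0.327 -0.390 0.861
outer loop
vertex -1.197 -4.603 4.042
vertex 0.687 -3.64 5.194
vertex -1.073 -3.241 4.706
endloop
endfacet
facet normal -0.941 0.213 -0.261
outer loop
vertex -1.073 -3.241 4.706
vertex -0.507 -3.78 2.226
vertex -1.197 -4.603 4.042
endloop
endfacet
facet normal 0.941 -0.213 0.261
outer loop
vertex 0.563 -5.001 4.53
vertex 1.377 -2.817 3.378
vertex 0.687 -3.64 5.194
endloop
endfacet
facet normal -0.082 -0.896 -0.437
outer loop
vertex 1.253 -4.179 2.714
vertex 0.563 -5.001 4.53
vertex -0.507 -3.78 2.226
endloop
endfacet
facet normal 0.941 -0.213 0.261
outer loop
vertex 1.253 -4.179 2.714
vertex 1.377 -2.817 3.378
vertex 0.563 -5.001 4.53
endloop
endfacet
facet normal 0.082 0.896 0.437
outer loop
vertex 0.687 -3.64 5.194
vertex 1.377 -2.817 3.378
vertex -1.073 -3.241 4.706
endloop
endfacet
facet normal -0.941 0.213 -0.261
outer loop
vertex -0.383 -2.419 2.89
vertex -0.507 -3.78 2.226
vertex -1.073 -3.241 4.706
endloop
endfacet
facet normal 0.082 0.896 0.437
outer loop
vertex -1.073 -3.241 4.706
vertex 1.377 -2.817 3.378
vertex -0.383 -2.419 2.89
endloop
endfacet
facet normal 0.327 0.390 -0.861
outer loop
vertex -0.383 -2.419 2.89
vertex 1.253 -4.179 2.714
vertex -0.507 -3.78 2.226
endloop
endfacet
facet normal 0.327 0.390 -0.861
outer loop
vertex 1.377 -2.817 3.378
vertex 1.253 -4.179 2.714
vertex -0.383 -2.419 2.89
endloop
endfacet

endsolid


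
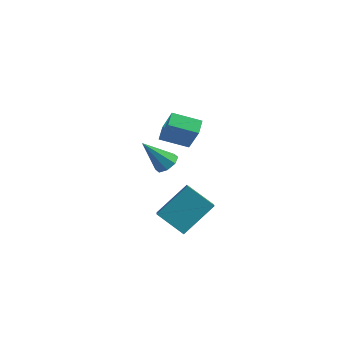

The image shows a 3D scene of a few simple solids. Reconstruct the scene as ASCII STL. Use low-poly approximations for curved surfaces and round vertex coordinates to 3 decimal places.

solid 
facet normal -0.832 0.007 0.555
outer loop
vertex 2.577 -1.913 -3.616
vertex 3.41 -0.546 -2.384
vertex 2.028 -0.823 -4.454
endloop
endfacet
facet normal -0.413 -0.677 -0.610
outer loop
vertex 3.35 -0.834 -5.336
vertex 2.577 -1.913 -3.616
vertex 2.028 -0.823 -4.454
endloop
endfacet
facet normal -0.832 0.007 0.555
outer loop
vertex 2.028 -0.823 -4.454
vertex 3.41 -0.546 -2.384
vertex 2.86 0.544 -3.222
endloop
endfacet
facet normal -0.371 0.736 -0.566
outer loop
vertex 2.86 0.544 -3.222
vertex 3.35 -0.834 -5.336
vertex 2.028 -0.823 -4.454
endloop
endfacet
facet normal 0.371 -0.736 0.566
outer loop
vertex 2.577 -1.913 -3.616
vertex 4.732 -0.557 -3.266
vertex 3.41 -0.546 -2.384
endloop
endfacet
facet normal -0.412 -0.677 -0.610
outer loop
vertex 3.9 -1.924 -4.498
vertex 2.577 -1.913 -3.616
vertex 3.35 -0.834 -5.336
endloop
endfacet
facet normal 0.371 -0.736 0.566
outer loop
vertex 3.9 -1.924 -4.498
vertex 4.732 -0.557 -3.266
vertex 2.577 -1.913 -3.616
endloop
endfacet
facet normal 0.412 0.677 0.610
outer loop
vertex 3.41 -0.546 -2.384
vertex 4.732 -0.557 -3.266
vertex 2.86 0.544 -3.222
endloop
endfacet
facet normal -0.371 0.736 -0.566
outer loop
vertex 4.183 0.533 -4.104
vertex 3.35 -0.834 -5.336
vertex 2.86 0.544 -3.222
endloop
endfacet
facet normal 0.412 0.677 0.610
outer loop
vertex 2.86 0.544 -3.222
vertex 4.732 -0.557 -3.266
vertex 4.183 0.533 -4.104
endloop
endfacet
facet normal 0.832 -0.007 -0.555
outer loop
vertex 4.183 0.533 -4.104
vertex 3.9 -1.924 -4.498
vertex 3.35 -0.834 -5.336
endloop
endfacet
facet normal 0.832 -0.007 -0.554
outer loop
vertex 4.732 -0.557 -3.266
vertex 3.9 -1.924 -4.498
vertex 4.183 0.533 -4.104
endloop
endfacet
facet normal 0.551 0.285 -0.784
outer loop
vertex 3.992 -2.69 1.152
vertex 3.576 -2.926 0.774
vertex 3.663 -2.381 1.033
endloop
endfacet
facet normal 0.244 0.564 0.789
outer loop
vertex 3.992 -2.69 1.152
vertex 3.663 -2.381 1.033
vertex 2.664 -3.394 2.066
endloop
endfacet
facet normal 0.554 0.283 -0.783
outer loop
vertex 3.663 -2.381 1.033
vertex 3.576 -2.926 0.774
vertex 3.284 -2.391 0.761
endloop
endfacet
facet normal -0.351 0.816 0.460
outer loop
vertex 3.663 -2.381 1.033
vertex 3.284 -2.391 0.761
vertex 2.664 -3.394 2.066
endloop
endfacet
facet normal 0.553 0.283 -0.784
outer loop
vertex 3.284 -2.391 0.761
vertex 3.576 -2.926 0.774
vertex 3.075 -2.714 0.497
endloop
endfacet
facet normal -0.844 0.537 0.012
outer loop
vertex 3.284 -2.391 0.761
vertex 3.075 -2.714 0.497
vertex 2.664 -3.394 2.066
endloop
endfacet
facet normal 0.553 0.283 -0.783
outer loop
vertex 3.075 -2.714 0.497
vertex 3.576 -2.926 0.774
vertex 3.16 -3.162 0.395
endloop
endfacet
facet normal -0.948 -0.112 -0.297
outer loop
vertex 3.075 -2.714 0.497
vertex 3.16 -3.162 0.395
vertex 2.664 -3.394 2.066
endloop
endfacet
facet normal 0.553 0.284 -0.784
outer loop
vertex 3.16 -3.162 0.395
vertex 3.576 -2.926 0.774
vertex 3.489 -3.471 0.515
endloop
endfacet
facet normal -0.600 -0.749 -0.282
outer loop
vertex 3.16 -3.162 0.395
vertex 3.489 -3.471 0.515
vertex 2.664 -3.394 2.066
endloop
endfacet
facet normal 0.553 0.284 -0.783
outer loop
vertex 3.489 -3.471 0.515
vertex 3.576 -2.926 0.774
vertex 3.868 -3.461 0.786
endloop
endfacet
facet normal -0.007 -0.999 0.046
outer loop
vertex 3.489 -3.471 0.515
vertex 3.868 -3.461 0.786
vertex 2.664 -3.394 2.066
endloop
endfacet
facet normal 0.552 0.284 -0.784
outer loop
vertex 3.868 -3.461 0.786
vertex 3.576 -2.926 0.774
vertex 4.077 -3.138 1.05
endloop
endfacet
facet normal 0.487 -0.720 0.495
outer loop
vertex 3.868 -3.461 0.786
vertex 4.077 -3.138 1.05
vertex 2.664 -3.394 2.066
endloop
endfacet
facet normal 0.552 0.283 -0.784
outer loop
vertex 4.077 -3.138 1.05
vertex 3.576 -2.926 0.774
vertex 3.992 -2.69 1.152
endloop
endfacet
facet normal 0.591 -0.071 0.804
outer loop
vertex 4.077 -3.138 1.05
vertex 3.992 -2.69 1.152
vertex 2.664 -3.394 2.066
endloop
endfacet
facet normal -0.882 -0.344 0.322
outer loop
vertex 1.419 1.595 -0.292
vertex 1.233 2.348 0.002
vertex 0.74 1.989 -1.732
endloop
endfacet
facet normal 0.225 -0.908 -0.355
outer loop
vertex 2.027 2.492 -2.202
vertex 1.419 1.595 -0.292
vertex 0.74 1.989 -1.732
endloop
endfacet
facet normal -0.882 -0.345 0.322
outer loop
vertex 0.74 1.989 -1.732
vertex 1.233 2.348 0.002
vertex 0.553 2.743 -1.437
endloop
endfacet
facet normal -0.415 0.241 -0.878
outer loop
vertex 0.553 2.743 -1.437
vertex 2.027 2.492 -2.202
vertex 0.74 1.989 -1.732
endloop
endfacet
facet normal 0.414 -0.240 0.878
outer loop
vertex 1.419 1.595 -0.292
vertex 2.52 2.851 -0.468
vertex 1.233 2.348 0.002
endloop
endfacet
facet normal 0.224 -0.908 -0.355
outer loop
vertex 2.707 2.097 -0.763
vertex 1.419 1.595 -0.292
vertex 2.027 2.492 -2.202
endloop
endfacet
facet normal 0.415 -0.241 0.878
outer loop
vertex 2.707 2.097 -0.763
vertex 2.52 2.851 -0.468
vertex 1.419 1.595 -0.292
endloop
endfacet
facet normal -0.225 0.907 0.355
outer loop
vertex 1.233 2.348 0.002
vertex 2.52 2.851 -0.468
vertex 0.553 2.743 -1.437
endloop
endfacet
facet normal -0.415 0.240 -0.878
outer loop
vertex 1.841 3.245 -1.908
vertex 2.027 2.492 -2.202
vertex 0.553 2.743 -1.437
endloop
endfacet
facet normal -0.224 0.908 0.354
outer loop
vertex 0.553 2.743 -1.437
vertex 2.52 2.851 -0.468
vertex 1.841 3.245 -1.908
endloop
endfacet
facet normal 0.882 0.344 -0.322
outer loop
vertex 1.841 3.245 -1.908
vertex 2.707 2.097 -0.763
vertex 2.027 2.492 -2.202
endloop
endfacet
facet normal 0.882 0.345 -0.322
outer loop
vertex 2.52 2.851 -0.468
vertex 2.707 2.097 -0.763
vertex 1.841 3.245 -1.908
endloop
endfacet

endsolid


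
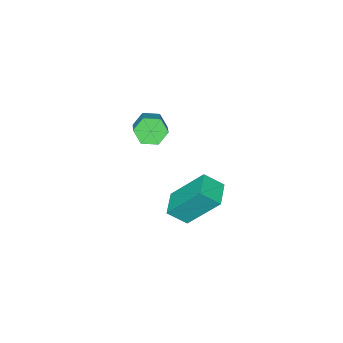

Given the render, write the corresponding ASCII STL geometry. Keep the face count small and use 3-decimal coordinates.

solid 
facet normal -0.555 -0.638 -0.533
outer loop
vertex 1.749 -4.132 1.932
vertex 1.332 -3.732 1.887
vertex 1.75 -3.761 1.487
endloop
endfacet
facet normal 0.832 -0.427 -0.354
outer loop
vertex 1.749 -4.132 1.932
vertex 1.75 -3.761 1.487
vertex 2.586 -3.168 2.738
endloop
endfacet
facet normal 0.832 -0.427 -0.354
outer loop
vertex 2.586 -3.168 2.738
vertex 1.75 -3.761 1.487
vertex 2.587 -2.796 2.292
endloop
endfacet
facet normal 0.554 0.639 0.534
outer loop
vertex 2.586 -3.168 2.738
vertex 2.587 -2.796 2.292
vertex 2.168 -2.768 2.693
endloop
endfacet
facet normal -0.555 -0.638 -0.533
outer loop
vertex 1.75 -3.761 1.487
vertex 1.332 -3.732 1.887
vertex 1.333 -3.361 1.442
endloop
endfacet
facet normal 0.418 0.341 -0.842
outer loop
vertex 1.75 -3.761 1.487
vertex 1.333 -3.361 1.442
vertex 2.587 -2.796 2.292
endloop
endfacet
facet normal 0.418 0.341 -0.842
outer loop
vertex 2.587 -2.796 2.292
vertex 1.333 -3.361 1.442
vertex 2.17 -2.396 2.247
endloop
endfacet
facet normal 0.554 0.638 0.535
outer loop
vertex 2.587 -2.796 2.292
vertex 2.17 -2.396 2.247
vertex 2.168 -2.768 2.693
endloop
endfacet
facet normal -0.554 -0.639 -0.534
outer loop
vertex 1.333 -3.361 1.442
vertex 1.332 -3.732 1.887
vertex 0.914 -3.332 1.842
endloop
endfacet
facet normal -0.414 0.767 -0.489
outer loop
vertex 1.333 -3.361 1.442
vertex 0.914 -3.332 1.842
vertex 2.17 -2.396 2.247
endloop
endfacet
facet normal -0.415 0.768 -0.487
outer loop
vertex 2.17 -2.396 2.247
vertex 0.914 -3.332 1.842
vertex 1.751 -2.368 2.648
endloop
endfacet
facet normal 0.554 0.638 0.535
outer loop
vertex 2.17 -2.396 2.247
vertex 1.751 -2.368 2.648
vertex 2.168 -2.768 2.693
endloop
endfacet
facet normal -0.554 -0.639 -0.534
outer loop
vertex 0.914 -3.332 1.842
vertex 1.332 -3.732 1.887
vertex 0.913 -3.704 2.288
endloop
endfacet
facet normal -0.832 0.427 0.354
outer loop
vertex 0.914 -3.332 1.842
vertex 0.913 -3.704 2.288
vertex 1.751 -2.368 2.648
endloop
endfacet
facet normal -0.832 0.427 0.354
outer loop
vertex 1.751 -2.368 2.648
vertex 0.913 -3.704 2.288
vertex 1.75 -2.739 3.093
endloop
endfacet
facet normal 0.555 0.638 0.533
outer loop
vertex 1.751 -2.368 2.648
vertex 1.75 -2.739 3.093
vertex 2.168 -2.768 2.693
endloop
endfacet
facet normal -0.554 -0.638 -0.535
outer loop
vertex 0.913 -3.704 2.288
vertex 1.332 -3.732 1.887
vertex 1.33 -4.104 2.333
endloop
endfacet
facet normal -0.418 -0.341 0.842
outer loop
vertex 0.913 -3.704 2.288
vertex 1.33 -4.104 2.333
vertex 1.75 -2.739 3.093
endloop
endfacet
facet normal -0.418 -0.341 0.842
outer loop
vertex 1.75 -2.739 3.093
vertex 1.33 -4.104 2.333
vertex 2.167 -3.139 3.138
endloop
endfacet
facet normal 0.555 0.638 0.533
outer loop
vertex 1.75 -2.739 3.093
vertex 2.167 -3.139 3.138
vertex 2.168 -2.768 2.693
endloop
endfacet
facet normal -0.554 -0.638 -0.535
outer loop
vertex 1.33 -4.104 2.333
vertex 1.332 -3.732 1.887
vertex 1.749 -4.132 1.932
endloop
endfacet
facet normal 0.416 -0.768 0.488
outer loop
vertex 1.33 -4.104 2.333
vertex 1.749 -4.132 1.932
vertex 2.167 -3.139 3.138
endloop
endfacet
facet normal 0.414 -0.768 0.489
outer loop
vertex 2.167 -3.139 3.138
vertex 1.749 -4.132 1.932
vertex 2.586 -3.168 2.738
endloop
endfacet
facet normal 0.554 0.639 0.534
outer loop
vertex 2.167 -3.139 3.138
vertex 2.586 -3.168 2.738
vertex 2.168 -2.768 2.693
endloop
endfacet
facet normal -0.770 -0.621 0.149
outer loop
vertex 0.856 -3.233 -1.772
vertex 0.295 -2.195 -0.347
vertex 0.356 -2.746 -2.324
endloop
endfacet
facet normal 0.304 -0.561 -0.770
outer loop
vertex 1.125 -2.125 -2.473
vertex 0.856 -3.233 -1.772
vertex 0.356 -2.746 -2.324
endloop
endfacet
facet normal -0.770 -0.621 0.149
outer loop
vertex 0.356 -2.746 -2.324
vertex 0.295 -2.195 -0.347
vertex -0.205 -1.708 -0.899
endloop
endfacet
facet normal -0.562 0.547 -0.620
outer loop
vertex -0.205 -1.708 -0.899
vertex 1.125 -2.125 -2.473
vertex 0.356 -2.746 -2.324
endloop
endfacet
facet normal 0.562 -0.547 0.620
outer loop
vertex 0.856 -3.233 -1.772
vertex 1.064 -1.574 -0.496
vertex 0.295 -2.195 -0.347
endloop
endfacet
facet normal 0.304 -0.561 -0.770
outer loop
vertex 1.625 -2.612 -1.921
vertex 0.856 -3.233 -1.772
vertex 1.125 -2.125 -2.473
endloop
endfacet
facet normal 0.562 -0.547 0.620
outer loop
vertex 1.625 -2.612 -1.921
vertex 1.064 -1.574 -0.496
vertex 0.856 -3.233 -1.772
endloop
endfacet
facet normal -0.304 0.561 0.770
outer loop
vertex 0.295 -2.195 -0.347
vertex 1.064 -1.574 -0.496
vertex -0.205 -1.708 -0.899
endloop
endfacet
facet normal -0.562 0.547 -0.620
outer loop
vertex 0.564 -1.087 -1.048
vertex 1.125 -2.125 -2.473
vertex -0.205 -1.708 -0.899
endloop
endfacet
facet normal -0.304 0.561 0.770
outer loop
vertex -0.205 -1.708 -0.899
vertex 1.064 -1.574 -0.496
vertex 0.564 -1.087 -1.048
endloop
endfacet
facet normal 0.770 0.621 -0.149
outer loop
vertex 0.564 -1.087 -1.048
vertex 1.625 -2.612 -1.921
vertex 1.125 -2.125 -2.473
endloop
endfacet
facet normal 0.770 0.621 -0.149
outer loop
vertex 1.064 -1.574 -0.496
vertex 1.625 -2.612 -1.921
vertex 0.564 -1.087 -1.048
endloop
endfacet

endsolid


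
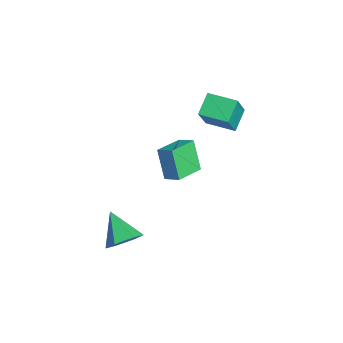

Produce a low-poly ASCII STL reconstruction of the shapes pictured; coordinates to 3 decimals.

solid 
facet normal -0.573 -0.817 0.055
outer loop
vertex -3.732 2.258 5.049
vertex -4.741 2.859 3.455
vertex -2.905 1.627 4.288
endloop
endfacet
facet normal 0.509 -0.303 0.805
outer loop
vertex -2.039 2.861 4.205
vertex -3.732 2.258 5.049
vertex -2.905 1.627 4.288
endloop
endfacet
facet normal -0.574 -0.817 0.055
outer loop
vertex -2.905 1.627 4.288
vertex -4.741 2.859 3.455
vertex -3.914 2.227 2.694
endloop
endfacet
facet normal 0.641 -0.490 -0.590
outer loop
vertex -3.914 2.227 2.694
vertex -2.039 2.861 4.205
vertex -2.905 1.627 4.288
endloop
endfacet
facet normal -0.641 0.490 0.591
outer loop
vertex -3.732 2.258 5.049
vertex -3.875 4.093 3.372
vertex -4.741 2.859 3.455
endloop
endfacet
facet normal 0.509 -0.303 0.805
outer loop
vertex -2.866 3.493 4.966
vertex -3.732 2.258 5.049
vertex -2.039 2.861 4.205
endloop
endfacet
facet normal -0.642 0.490 0.590
outer loop
vertex -2.866 3.493 4.966
vertex -3.875 4.093 3.372
vertex -3.732 2.258 5.049
endloop
endfacet
facet normal -0.509 0.303 -0.805
outer loop
vertex -4.741 2.859 3.455
vertex -3.875 4.093 3.372
vertex -3.914 2.227 2.694
endloop
endfacet
facet normal 0.641 -0.490 -0.591
outer loop
vertex -3.048 3.462 2.611
vertex -2.039 2.861 4.205
vertex -3.914 2.227 2.694
endloop
endfacet
facet normal -0.510 0.303 -0.805
outer loop
vertex -3.914 2.227 2.694
vertex -3.875 4.093 3.372
vertex -3.048 3.462 2.611
endloop
endfacet
facet normal 0.574 0.817 -0.055
outer loop
vertex -3.048 3.462 2.611
vertex -2.866 3.493 4.966
vertex -2.039 2.861 4.205
endloop
endfacet
facet normal 0.573 0.818 -0.055
outer loop
vertex -3.875 4.093 3.372
vertex -2.866 3.493 4.966
vertex -3.048 3.462 2.611
endloop
endfacet
facet normal 0.745 0.237 -0.624
outer loop
vertex 2.085 -2.404 0.454
vertex 1.598 -2.734 -0.253
vertex 1.518 -1.85 -0.013
endloop
endfacet
facet normal -0.078 0.595 0.800
outer loop
vertex 2.085 -2.404 0.454
vertex 1.518 -1.85 -0.013
vertex 0.302 -3.146 0.833
endloop
endfacet
facet normal 0.744 0.237 -0.624
outer loop
vertex 1.518 -1.85 -0.013
vertex 1.598 -2.734 -0.253
vertex 1.03 -2.18 -0.72
endloop
endfacet
facet normal -0.679 0.723 0.131
outer loop
vertex 1.518 -1.85 -0.013
vertex 1.03 -2.18 -0.72
vertex 0.302 -3.146 0.833
endloop
endfacet
facet normal 0.744 0.237 -0.625
outer loop
vertex 1.03 -2.18 -0.72
vertex 1.598 -2.734 -0.253
vertex 1.11 -3.065 -0.96
endloop
endfacet
facet normal -0.912 0.029 -0.410
outer loop
vertex 1.03 -2.18 -0.72
vertex 1.11 -3.065 -0.96
vertex 0.302 -3.146 0.833
endloop
endfacet
facet normal 0.744 0.237 -0.625
outer loop
vertex 1.11 -3.065 -0.96
vertex 1.598 -2.734 -0.253
vertex 1.678 -3.619 -0.493
endloop
endfacet
facet normal -0.542 -0.792 -0.280
outer loop
vertex 1.11 -3.065 -0.96
vertex 1.678 -3.619 -0.493
vertex 0.302 -3.146 0.833
endloop
endfacet
facet normal 0.745 0.237 -0.624
outer loop
vertex 1.678 -3.619 -0.493
vertex 1.598 -2.734 -0.253
vertex 2.165 -3.288 0.214
endloop
endfacet
facet normal 0.059 -0.919 0.389
outer loop
vertex 1.678 -3.619 -0.493
vertex 2.165 -3.288 0.214
vertex 0.302 -3.146 0.833
endloop
endfacet
facet normal 0.745 0.237 -0.624
outer loop
vertex 2.165 -3.288 0.214
vertex 1.598 -2.734 -0.253
vertex 2.085 -2.404 0.454
endloop
endfacet
facet normal 0.292 -0.226 0.929
outer loop
vertex 2.165 -3.288 0.214
vertex 2.085 -2.404 0.454
vertex 0.302 -3.146 0.833
endloop
endfacet
facet normal -0.613 0.765 -0.201
outer loop
vertex -2.863 0.717 2.596
vertex -2.279 1.276 2.943
vertex -2.133 0.902 1.072
endloop
endfacet
facet normal -0.664 -0.635 -0.395
outer loop
vertex -1.141 -0.336 1.397
vertex -2.863 0.717 2.596
vertex -2.133 0.902 1.072
endloop
endfacet
facet normal -0.613 0.765 -0.201
outer loop
vertex -2.133 0.902 1.072
vertex -2.279 1.276 2.943
vertex -1.549 1.461 1.419
endloop
endfacet
facet normal 0.429 0.108 -0.897
outer loop
vertex -1.549 1.461 1.419
vertex -1.141 -0.336 1.397
vertex -2.133 0.902 1.072
endloop
endfacet
facet normal -0.429 -0.108 0.897
outer loop
vertex -2.863 0.717 2.596
vertex -1.287 0.038 3.268
vertex -2.279 1.276 2.943
endloop
endfacet
facet normal -0.664 -0.635 -0.395
outer loop
vertex -1.871 -0.521 2.921
vertex -2.863 0.717 2.596
vertex -1.141 -0.336 1.397
endloop
endfacet
facet normal -0.429 -0.108 0.897
outer loop
vertex -1.871 -0.521 2.921
vertex -1.287 0.038 3.268
vertex -2.863 0.717 2.596
endloop
endfacet
facet normal 0.664 0.635 0.395
outer loop
vertex -2.279 1.276 2.943
vertex -1.287 0.038 3.268
vertex -1.549 1.461 1.419
endloop
endfacet
facet normal 0.429 0.108 -0.897
outer loop
vertex -0.557 0.223 1.744
vertex -1.141 -0.336 1.397
vertex -1.549 1.461 1.419
endloop
endfacet
facet normal 0.664 0.635 0.395
outer loop
vertex -1.549 1.461 1.419
vertex -1.287 0.038 3.268
vertex -0.557 0.223 1.744
endloop
endfacet
facet normal 0.613 -0.765 0.201
outer loop
vertex -0.557 0.223 1.744
vertex -1.871 -0.521 2.921
vertex -1.141 -0.336 1.397
endloop
endfacet
facet normal 0.613 -0.765 0.201
outer loop
vertex -1.287 0.038 3.268
vertex -1.871 -0.521 2.921
vertex -0.557 0.223 1.744
endloop
endfacet

endsolid


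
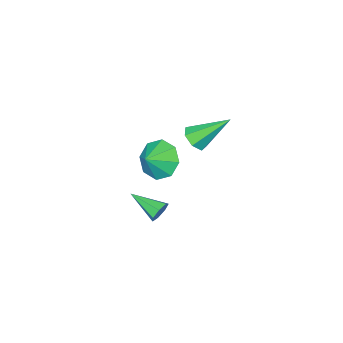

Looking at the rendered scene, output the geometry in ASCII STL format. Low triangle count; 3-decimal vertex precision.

solid 
facet normal -0.833 -0.110 -0.542
outer loop
vertex 2.824 -0.019 -0.222
vertex 2.332 -0.418 0.616
vertex 2.462 0.546 0.22
endloop
endfacet
facet normal 0.801 0.591 -0.100
outer loop
vertex 2.824 -0.019 -0.222
vertex 2.462 0.546 0.22
vertex 3.208 -0.302 1.184
endloop
endfacet
facet normal -0.834 -0.110 -0.541
outer loop
vertex 2.462 0.546 0.22
vertex 2.332 -0.418 0.616
vertex 2.025 0.547 0.894
endloop
endfacet
facet normal 0.499 0.805 0.322
outer loop
vertex 2.462 0.546 0.22
vertex 2.025 0.547 0.894
vertex 3.208 -0.302 1.184
endloop
endfacet
facet normal -0.834 -0.109 -0.541
outer loop
vertex 2.025 0.547 0.894
vertex 2.332 -0.418 0.616
vertex 1.767 -0.017 1.405
endloop
endfacet
facet normal 0.235 0.591 0.771
outer loop
vertex 2.025 0.547 0.894
vertex 1.767 -0.017 1.405
vertex 3.208 -0.302 1.184
endloop
endfacet
facet normal -0.834 -0.110 -0.541
outer loop
vertex 1.767 -0.017 1.405
vertex 2.332 -0.418 0.616
vertex 1.841 -0.816 1.454
endloop
endfacet
facet normal 0.166 0.076 0.983
outer loop
vertex 1.767 -0.017 1.405
vertex 1.841 -0.816 1.454
vertex 3.208 -0.302 1.184
endloop
endfacet
facet normal -0.834 -0.110 -0.541
outer loop
vertex 1.841 -0.816 1.454
vertex 2.332 -0.418 0.616
vertex 2.202 -1.381 1.012
endloop
endfacet
facet normal 0.331 -0.441 0.834
outer loop
vertex 1.841 -0.816 1.454
vertex 2.202 -1.381 1.012
vertex 3.208 -0.302 1.184
endloop
endfacet
facet normal -0.833 -0.110 -0.541
outer loop
vertex 2.202 -1.381 1.012
vertex 2.332 -0.418 0.616
vertex 2.64 -1.382 0.338
endloop
endfacet
facet normal 0.633 -0.656 0.412
outer loop
vertex 2.202 -1.381 1.012
vertex 2.64 -1.382 0.338
vertex 3.208 -0.302 1.184
endloop
endfacet
facet normal -0.833 -0.110 -0.542
outer loop
vertex 2.64 -1.382 0.338
vertex 2.332 -0.418 0.616
vertex 2.898 -0.818 -0.173
endloop
endfacet
facet normal 0.896 -0.443 -0.036
outer loop
vertex 2.64 -1.382 0.338
vertex 2.898 -0.818 -0.173
vertex 3.208 -0.302 1.184
endloop
endfacet
facet normal -0.833 -0.110 -0.542
outer loop
vertex 2.898 -0.818 -0.173
vertex 2.332 -0.418 0.616
vertex 2.824 -0.019 -0.222
endloop
endfacet
facet normal 0.966 0.074 -0.249
outer loop
vertex 2.898 -0.818 -0.173
vertex 2.824 -0.019 -0.222
vertex 3.208 -0.302 1.184
endloop
endfacet
facet normal -0.274 0.907 -0.319
outer loop
vertex 2.651 -0.057 -2.448
vertex 2.383 -0.302 -2.914
vertex 2.159 -0.182 -2.381
endloop
endfacet
facet normal 0.123 0.048 0.991
outer loop
vertex 2.651 -0.057 -2.448
vertex 2.159 -0.182 -2.381
vertex 2.837 -1.798 -2.386
endloop
endfacet
facet normal -0.276 0.906 -0.320
outer loop
vertex 2.159 -0.182 -2.381
vertex 2.383 -0.302 -2.914
vertex 1.836 -0.398 -2.714
endloop
endfacet
facet normal -0.605 -0.256 0.754
outer loop
vertex 2.159 -0.182 -2.381
vertex 1.836 -0.398 -2.714
vertex 2.837 -1.798 -2.386
endloop
endfacet
facet normal -0.276 0.907 -0.319
outer loop
vertex 1.836 -0.398 -2.714
vertex 2.383 -0.302 -2.914
vertex 1.925 -0.541 -3.198
endloop
endfacet
facet normal -0.816 -0.578 0.021
outer loop
vertex 1.836 -0.398 -2.714
vertex 1.925 -0.541 -3.198
vertex 2.837 -1.798 -2.386
endloop
endfacet
facet normal -0.275 0.907 -0.319
outer loop
vertex 1.925 -0.541 -3.198
vertex 2.383 -0.302 -2.914
vertex 2.359 -0.504 -3.467
endloop
endfacet
facet normal -0.347 -0.673 -0.653
outer loop
vertex 1.925 -0.541 -3.198
vertex 2.359 -0.504 -3.467
vertex 2.837 -1.798 -2.386
endloop
endfacet
facet normal -0.275 0.907 -0.319
outer loop
vertex 2.359 -0.504 -3.467
vertex 2.383 -0.302 -2.914
vertex 2.811 -0.315 -3.32
endloop
endfacet
facet normal 0.445 -0.472 -0.761
outer loop
vertex 2.359 -0.504 -3.467
vertex 2.811 -0.315 -3.32
vertex 2.837 -1.798 -2.386
endloop
endfacet
facet normal -0.275 0.907 -0.319
outer loop
vertex 2.811 -0.315 -3.32
vertex 2.383 -0.302 -2.914
vertex 2.941 -0.116 -2.866
endloop
endfacet
facet normal 0.967 -0.123 -0.223
outer loop
vertex 2.811 -0.315 -3.32
vertex 2.941 -0.116 -2.866
vertex 2.837 -1.798 -2.386
endloop
endfacet
facet normal -0.275 0.907 -0.319
outer loop
vertex 2.941 -0.116 -2.866
vertex 2.383 -0.302 -2.914
vertex 2.651 -0.057 -2.448
endloop
endfacet
facet normal 0.824 0.108 0.556
outer loop
vertex 2.941 -0.116 -2.866
vertex 2.651 -0.057 -2.448
vertex 2.837 -1.798 -2.386
endloop
endfacet
facet normal 0.520 -0.521 -0.677
outer loop
vertex 1.951 0.822 2.835
vertex 1.42 0.879 2.383
vertex 1.966 1.308 2.472
endloop
endfacet
facet normal 0.658 0.437 0.613
outer loop
vertex 1.951 0.822 2.835
vertex 1.966 1.308 2.472
vertex 0.38 1.921 3.737
endloop
endfacet
facet normal 0.520 -0.522 -0.676
outer loop
vertex 1.966 1.308 2.472
vertex 1.42 0.879 2.383
vertex 1.569 1.471 2.041
endloop
endfacet
facet normal 0.369 0.929 0.012
outer loop
vertex 1.966 1.308 2.472
vertex 1.569 1.471 2.041
vertex 0.38 1.921 3.737
endloop
endfacet
facet normal 0.520 -0.522 -0.677
outer loop
vertex 1.569 1.471 2.041
vertex 1.42 0.879 2.383
vertex 1.06 1.187 1.869
endloop
endfacet
facet normal -0.317 0.838 -0.445
outer loop
vertex 1.569 1.471 2.041
vertex 1.06 1.187 1.869
vertex 0.38 1.921 3.737
endloop
endfacet
facet normal 0.520 -0.522 -0.677
outer loop
vertex 1.06 1.187 1.869
vertex 1.42 0.879 2.383
vertex 0.822 0.671 2.084
endloop
endfacet
facet normal -0.880 0.234 -0.412
outer loop
vertex 1.06 1.187 1.869
vertex 0.822 0.671 2.084
vertex 0.38 1.921 3.737
endloop
endfacet
facet normal 0.520 -0.520 -0.677
outer loop
vertex 0.822 0.671 2.084
vertex 1.42 0.879 2.383
vertex 1.035 0.311 2.524
endloop
endfacet
facet normal -0.899 -0.429 0.084
outer loop
vertex 0.822 0.671 2.084
vertex 1.035 0.311 2.524
vertex 0.38 1.921 3.737
endloop
endfacet
facet normal 0.521 -0.521 -0.676
outer loop
vertex 1.035 0.311 2.524
vertex 1.42 0.879 2.383
vertex 1.537 0.378 2.859
endloop
endfacet
facet normal -0.360 -0.650 0.669
outer loop
vertex 1.035 0.311 2.524
vertex 1.537 0.378 2.859
vertex 0.38 1.921 3.737
endloop
endfacet
facet normal 0.520 -0.521 -0.677
outer loop
vertex 1.537 0.378 2.859
vertex 1.42 0.879 2.383
vertex 1.951 0.822 2.835
endloop
endfacet
facet normal 0.335 -0.264 0.905
outer loop
vertex 1.537 0.378 2.859
vertex 1.951 0.822 2.835
vertex 0.38 1.921 3.737
endloop
endfacet

endsolid
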